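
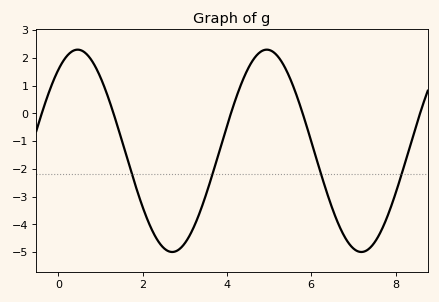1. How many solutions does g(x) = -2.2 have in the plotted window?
4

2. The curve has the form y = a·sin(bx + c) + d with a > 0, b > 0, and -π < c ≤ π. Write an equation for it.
y = 3.65sin(1.4x + 0.93) - 1.35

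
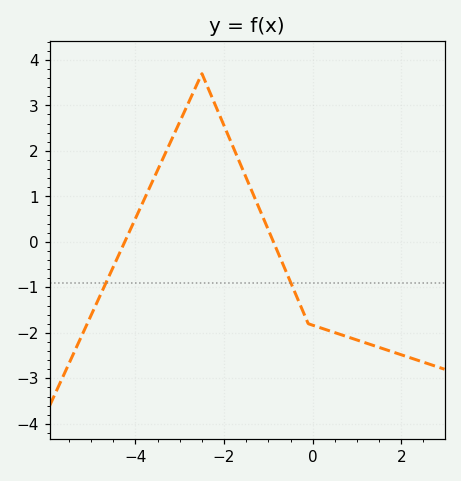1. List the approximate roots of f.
-4.24, -0.885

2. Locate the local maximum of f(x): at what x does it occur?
-2.5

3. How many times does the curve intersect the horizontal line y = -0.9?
2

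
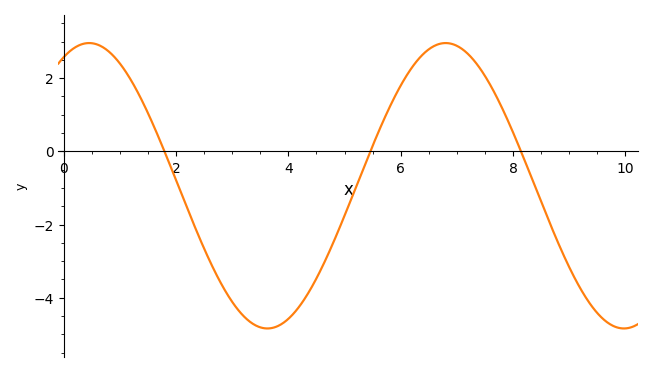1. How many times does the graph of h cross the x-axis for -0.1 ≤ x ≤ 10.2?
3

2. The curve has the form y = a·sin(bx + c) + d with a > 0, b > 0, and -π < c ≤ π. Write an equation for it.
y = 3.9sin(0.99x + 1.12) - 0.94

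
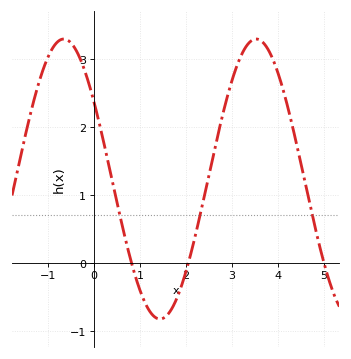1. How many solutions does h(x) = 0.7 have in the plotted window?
3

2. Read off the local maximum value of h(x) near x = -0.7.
3.29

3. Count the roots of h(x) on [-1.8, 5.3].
3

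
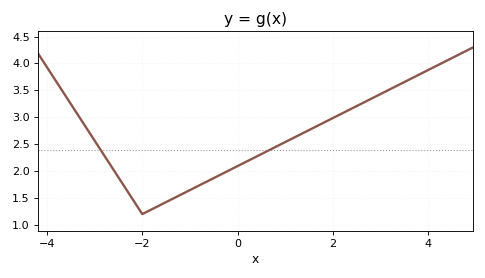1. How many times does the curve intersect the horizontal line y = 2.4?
2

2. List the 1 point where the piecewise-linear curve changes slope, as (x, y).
(-2, 1.2)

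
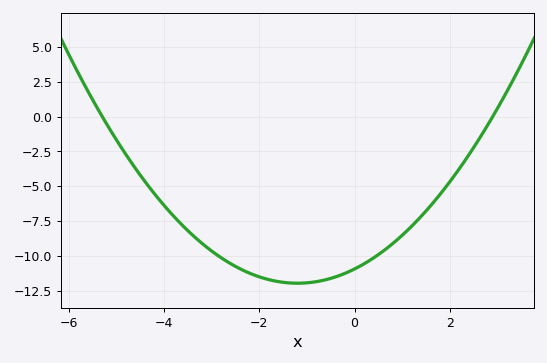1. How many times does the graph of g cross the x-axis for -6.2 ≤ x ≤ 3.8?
2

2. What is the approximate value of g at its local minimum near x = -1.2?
-12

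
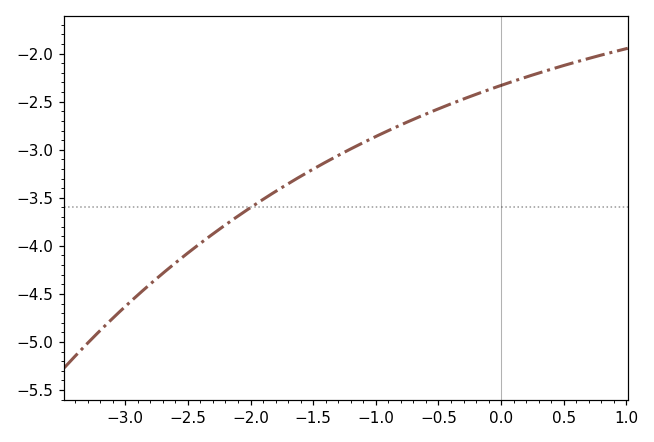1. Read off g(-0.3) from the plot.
-2.47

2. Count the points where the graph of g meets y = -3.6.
1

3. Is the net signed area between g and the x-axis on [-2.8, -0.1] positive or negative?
negative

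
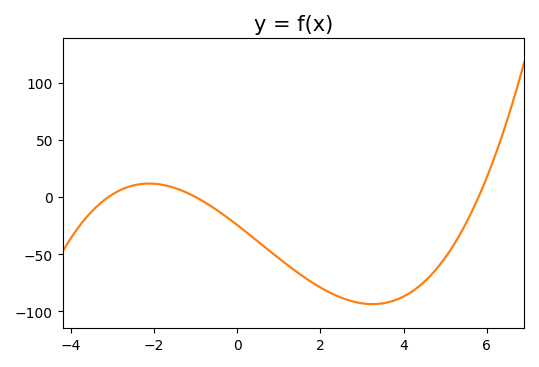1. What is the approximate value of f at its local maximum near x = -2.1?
10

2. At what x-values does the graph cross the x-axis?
-3.2, -1, 5.8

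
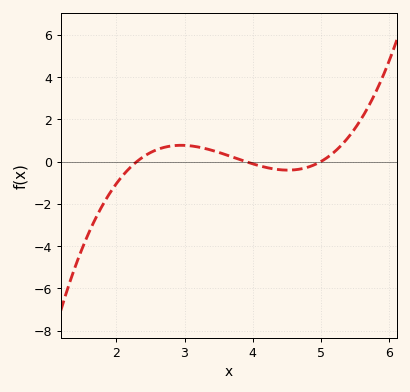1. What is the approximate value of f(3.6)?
0.333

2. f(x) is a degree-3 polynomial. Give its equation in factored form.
y = 0.61(x - 2.3)(x - 3.9)(x - 5)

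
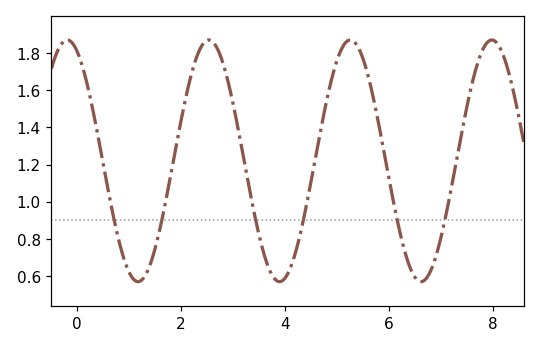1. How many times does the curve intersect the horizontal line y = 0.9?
6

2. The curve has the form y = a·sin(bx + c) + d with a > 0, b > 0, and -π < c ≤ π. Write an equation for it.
y = 0.65sin(2.3x + 2) + 1.22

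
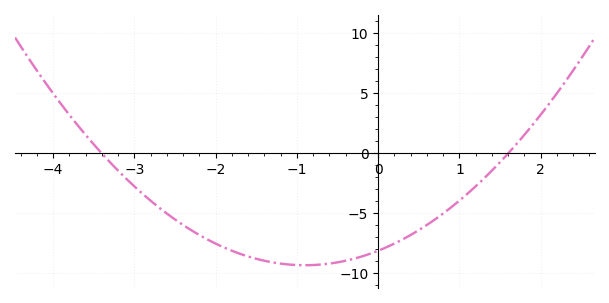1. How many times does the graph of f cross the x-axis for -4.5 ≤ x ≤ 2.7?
2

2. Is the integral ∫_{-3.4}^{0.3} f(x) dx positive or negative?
negative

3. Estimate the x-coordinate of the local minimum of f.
-0.9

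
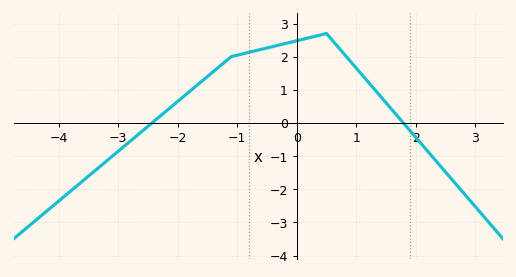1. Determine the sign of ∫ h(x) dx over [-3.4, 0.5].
positive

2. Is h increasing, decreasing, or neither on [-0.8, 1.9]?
neither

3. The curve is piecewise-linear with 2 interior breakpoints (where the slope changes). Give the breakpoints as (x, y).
(-1.1, 2); (0.5, 2.7)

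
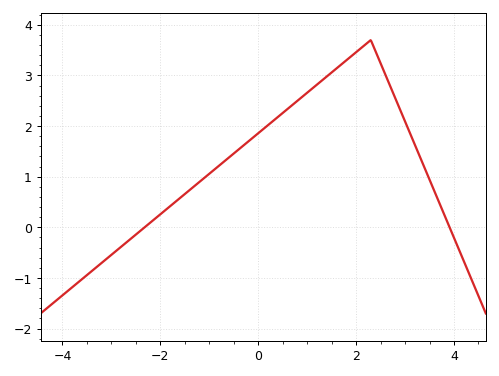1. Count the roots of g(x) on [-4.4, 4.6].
2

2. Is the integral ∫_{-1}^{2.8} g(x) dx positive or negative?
positive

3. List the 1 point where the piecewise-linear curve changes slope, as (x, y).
(2.3, 3.7)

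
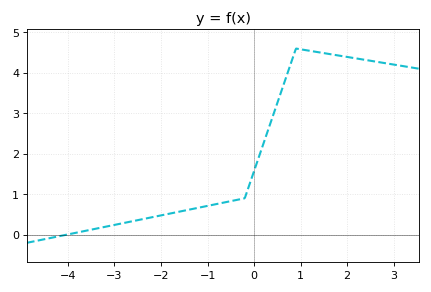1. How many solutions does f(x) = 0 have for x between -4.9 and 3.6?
1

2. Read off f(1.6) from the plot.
4.47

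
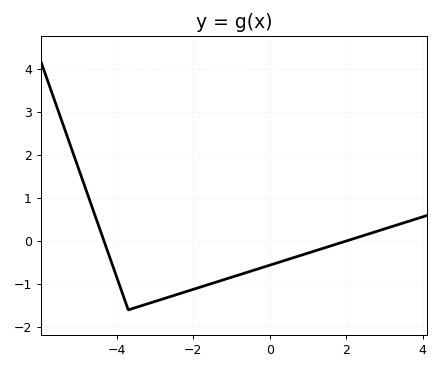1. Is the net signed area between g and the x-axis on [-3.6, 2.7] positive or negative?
negative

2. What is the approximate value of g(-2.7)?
-1.3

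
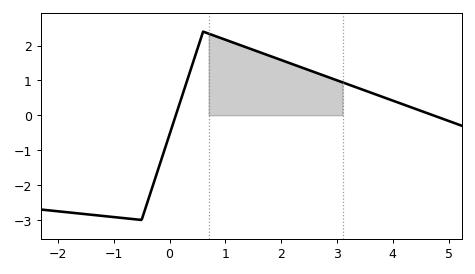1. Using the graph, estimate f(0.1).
-0.054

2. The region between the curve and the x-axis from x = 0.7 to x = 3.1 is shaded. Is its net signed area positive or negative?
positive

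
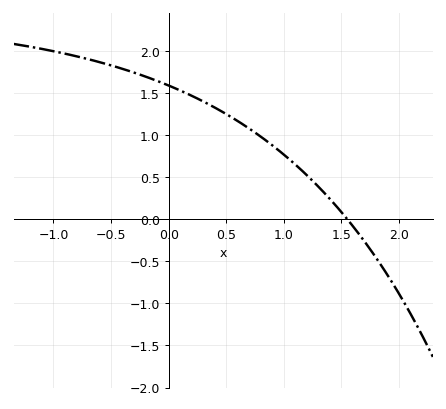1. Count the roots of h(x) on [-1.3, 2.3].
1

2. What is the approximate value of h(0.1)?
1.53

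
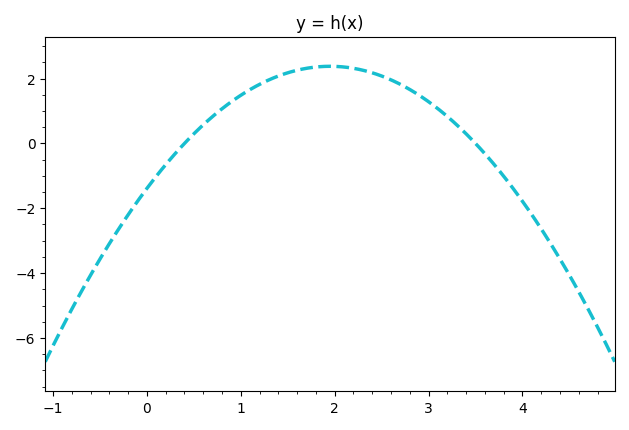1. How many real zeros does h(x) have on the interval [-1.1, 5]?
2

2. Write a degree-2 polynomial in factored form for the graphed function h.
y = -0.99(x - 0.4)(x - 3.5)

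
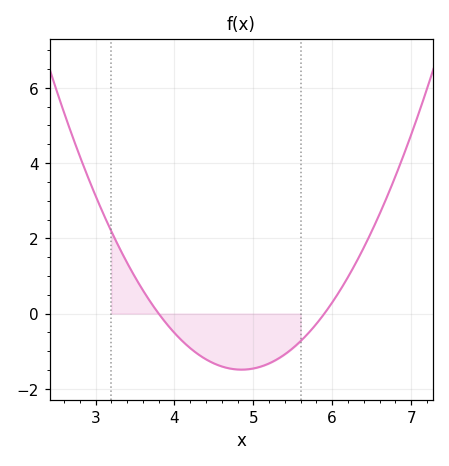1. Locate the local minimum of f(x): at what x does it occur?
4.85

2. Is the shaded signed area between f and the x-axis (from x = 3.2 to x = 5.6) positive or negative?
negative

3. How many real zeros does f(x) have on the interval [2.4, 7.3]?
2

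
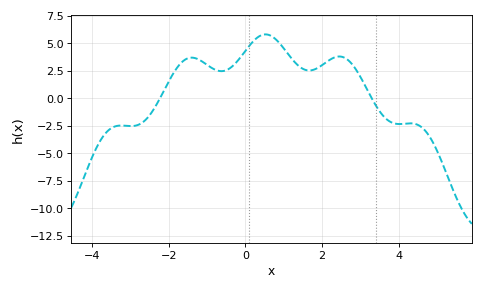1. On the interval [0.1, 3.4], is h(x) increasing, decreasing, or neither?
neither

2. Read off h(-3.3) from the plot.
-2.5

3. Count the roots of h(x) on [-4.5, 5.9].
2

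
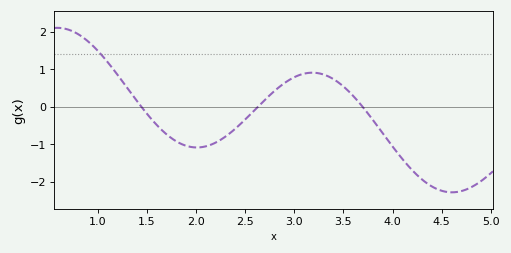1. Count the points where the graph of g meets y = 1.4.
1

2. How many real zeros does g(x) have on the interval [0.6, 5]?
3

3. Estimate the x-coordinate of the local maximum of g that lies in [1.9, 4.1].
3.18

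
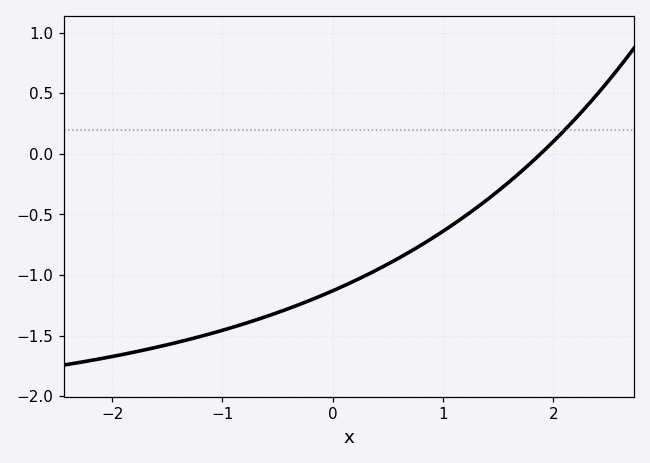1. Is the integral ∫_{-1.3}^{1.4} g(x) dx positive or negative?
negative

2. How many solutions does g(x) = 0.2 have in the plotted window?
1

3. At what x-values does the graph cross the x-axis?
1.9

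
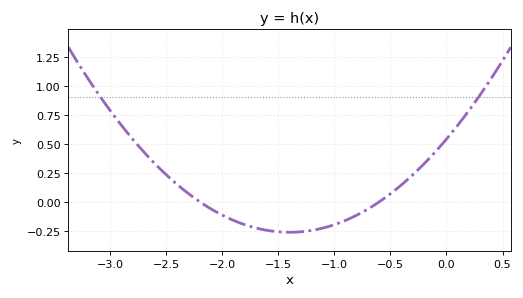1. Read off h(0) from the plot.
0.541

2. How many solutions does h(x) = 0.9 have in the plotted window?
2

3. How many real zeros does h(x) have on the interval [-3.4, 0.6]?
2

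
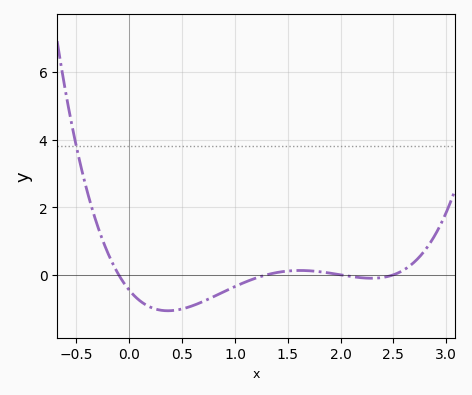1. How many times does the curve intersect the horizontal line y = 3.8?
1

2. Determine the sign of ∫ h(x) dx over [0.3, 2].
negative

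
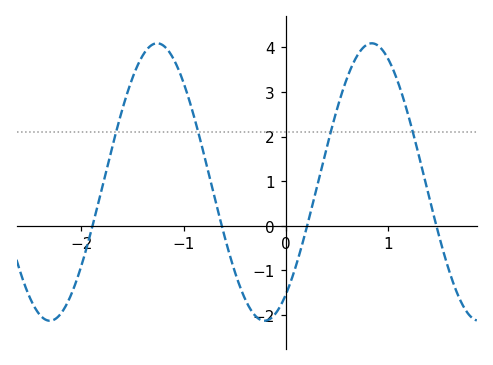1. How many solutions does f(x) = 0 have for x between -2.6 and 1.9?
4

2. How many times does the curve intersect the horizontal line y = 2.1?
4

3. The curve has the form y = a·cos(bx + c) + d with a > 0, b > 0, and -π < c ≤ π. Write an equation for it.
y = 3.11cos(2.99x - 2.52) + 0.98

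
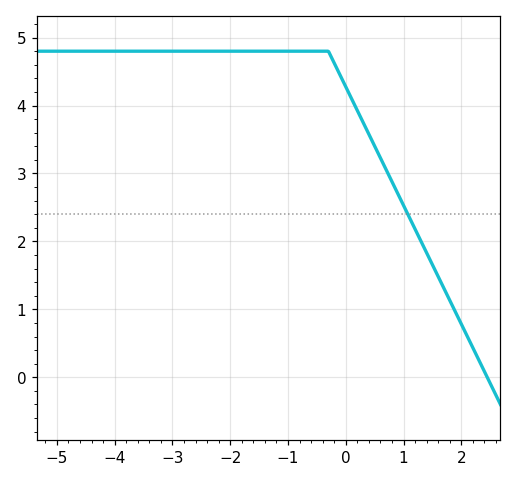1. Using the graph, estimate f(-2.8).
4.8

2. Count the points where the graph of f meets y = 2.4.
1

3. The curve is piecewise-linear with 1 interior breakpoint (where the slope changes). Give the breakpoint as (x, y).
(-0.3, 4.8)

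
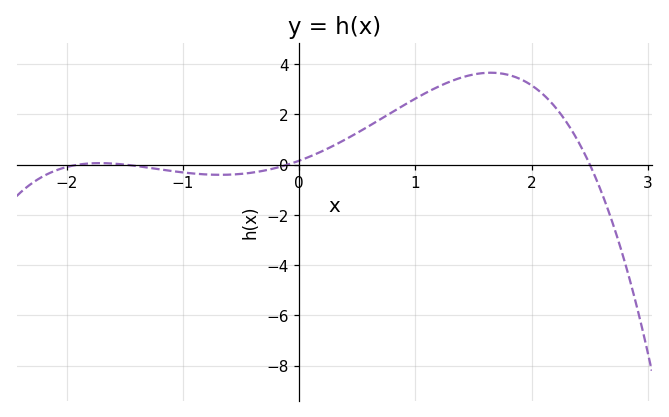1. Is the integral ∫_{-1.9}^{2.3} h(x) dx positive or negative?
positive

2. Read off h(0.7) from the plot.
1.8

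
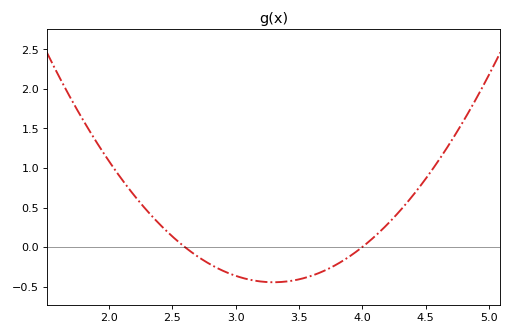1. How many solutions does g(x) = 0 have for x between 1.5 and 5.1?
2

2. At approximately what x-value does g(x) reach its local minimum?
3.3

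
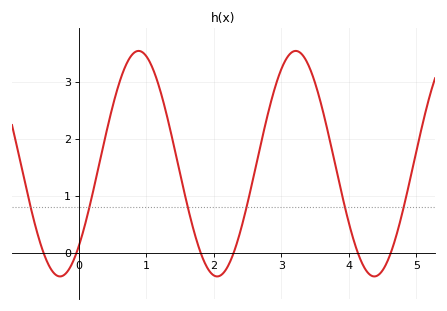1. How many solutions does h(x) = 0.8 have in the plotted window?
6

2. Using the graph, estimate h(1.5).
1.39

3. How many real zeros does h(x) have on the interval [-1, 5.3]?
6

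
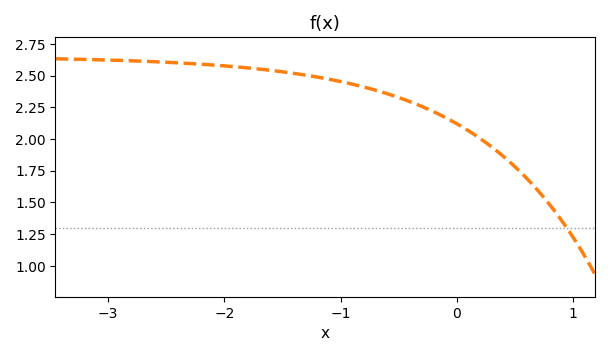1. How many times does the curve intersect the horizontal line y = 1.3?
1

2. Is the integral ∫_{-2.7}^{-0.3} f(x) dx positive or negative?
positive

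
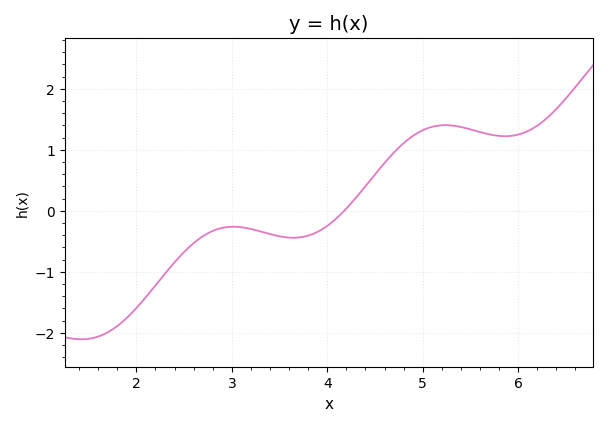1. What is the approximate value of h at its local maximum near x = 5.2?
1.4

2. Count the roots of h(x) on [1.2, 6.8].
1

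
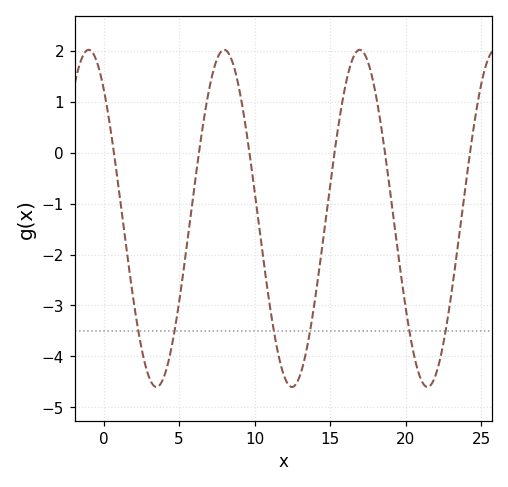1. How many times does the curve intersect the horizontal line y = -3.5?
6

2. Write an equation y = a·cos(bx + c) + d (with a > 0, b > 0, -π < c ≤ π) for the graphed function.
y = 3.31cos(0.7x + 0.69) - 1.29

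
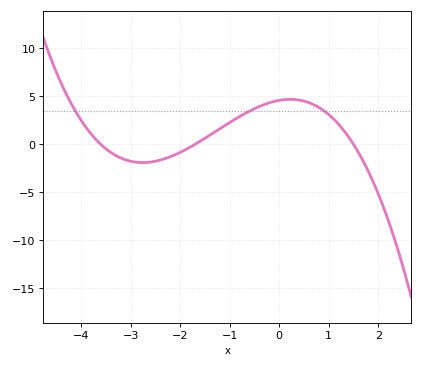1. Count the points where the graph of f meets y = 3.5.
3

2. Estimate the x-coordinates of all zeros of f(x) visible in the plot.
-3.6, -1.7, 1.5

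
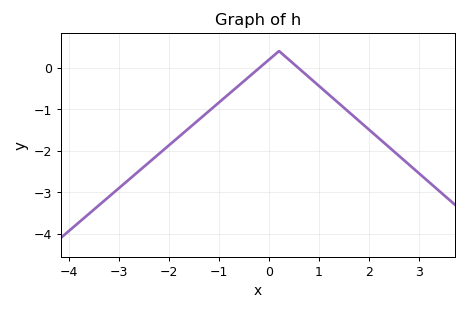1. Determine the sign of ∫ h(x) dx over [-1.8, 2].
negative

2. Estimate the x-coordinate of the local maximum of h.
0.202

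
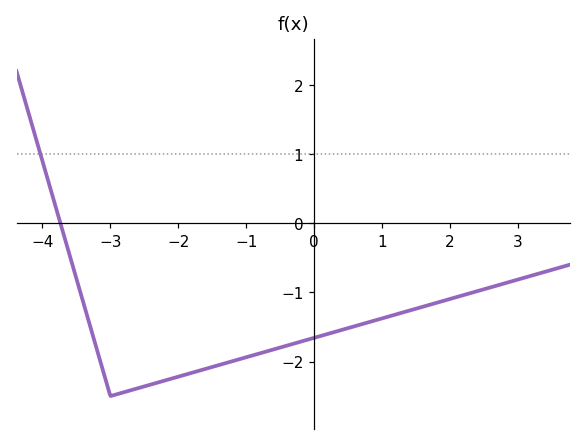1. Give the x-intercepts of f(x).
-3.74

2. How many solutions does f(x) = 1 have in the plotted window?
1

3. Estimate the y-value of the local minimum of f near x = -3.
-2.5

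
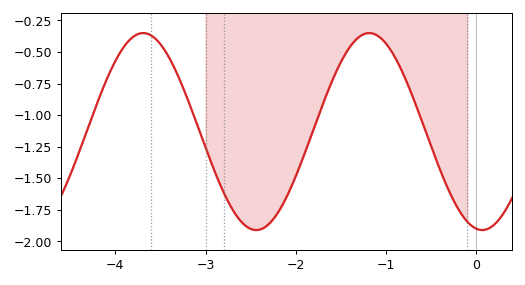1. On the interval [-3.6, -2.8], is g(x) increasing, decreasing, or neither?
decreasing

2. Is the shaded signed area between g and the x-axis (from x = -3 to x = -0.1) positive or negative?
negative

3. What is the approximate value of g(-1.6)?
-0.74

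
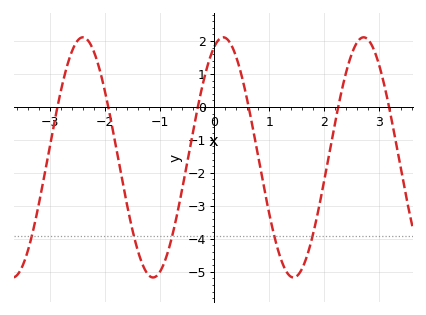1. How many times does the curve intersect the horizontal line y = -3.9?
5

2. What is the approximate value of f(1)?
-3.2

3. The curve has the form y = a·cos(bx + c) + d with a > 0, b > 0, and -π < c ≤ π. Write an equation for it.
y = 3.64cos(2.5x - 0.39) - 1.53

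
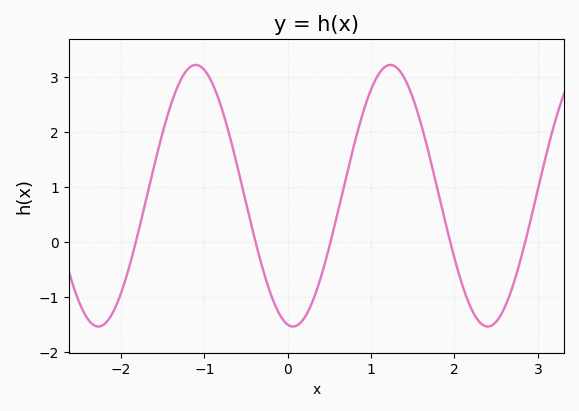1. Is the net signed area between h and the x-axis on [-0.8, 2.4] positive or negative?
positive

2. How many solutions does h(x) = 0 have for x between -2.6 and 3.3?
5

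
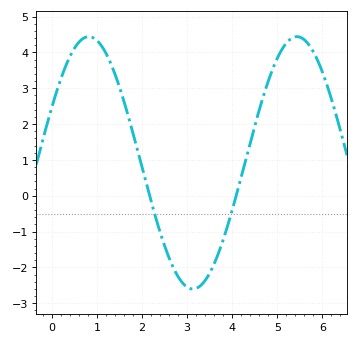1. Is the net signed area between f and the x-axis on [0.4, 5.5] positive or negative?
positive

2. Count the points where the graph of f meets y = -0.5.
2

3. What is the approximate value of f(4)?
-0.4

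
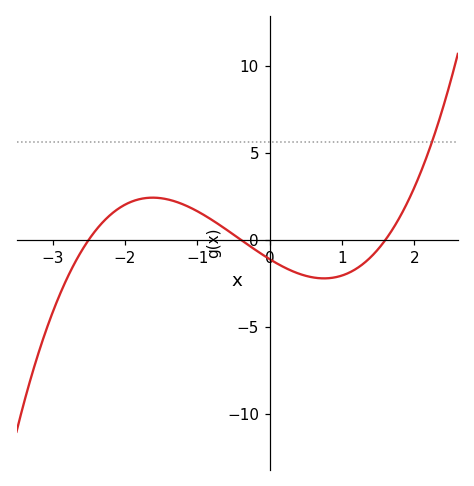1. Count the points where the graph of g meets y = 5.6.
1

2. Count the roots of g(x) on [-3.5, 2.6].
3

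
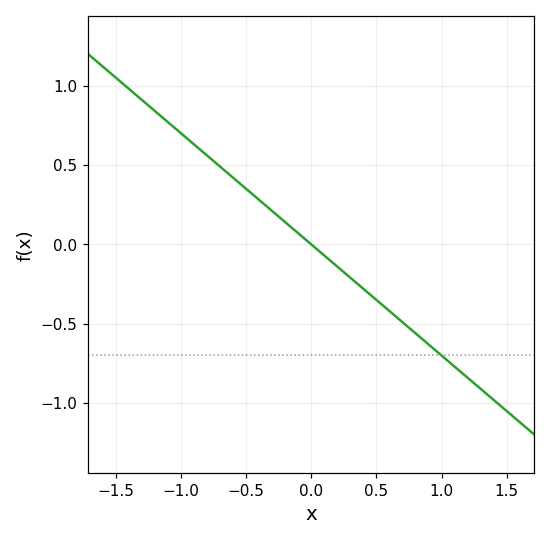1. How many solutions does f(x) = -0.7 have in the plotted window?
1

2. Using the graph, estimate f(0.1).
-0.05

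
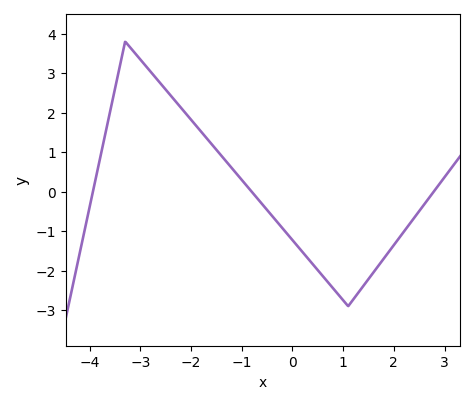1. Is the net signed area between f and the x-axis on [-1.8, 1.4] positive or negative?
negative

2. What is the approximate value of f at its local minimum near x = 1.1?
-2.9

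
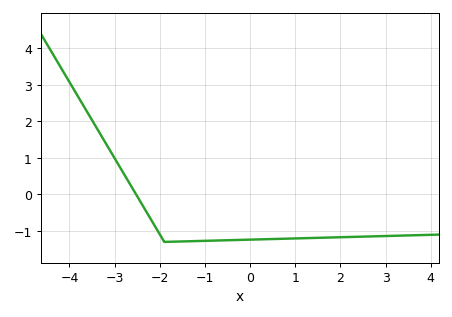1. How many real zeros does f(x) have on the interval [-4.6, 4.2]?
1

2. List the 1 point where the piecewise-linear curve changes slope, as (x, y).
(-1.9, -1.3)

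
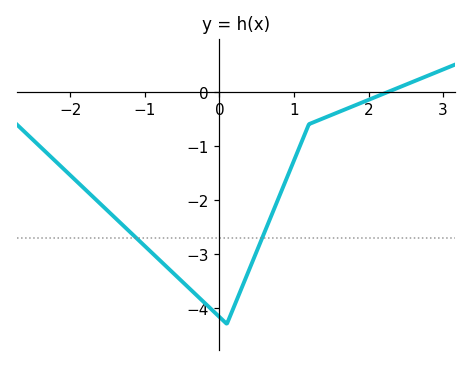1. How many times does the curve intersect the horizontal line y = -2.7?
2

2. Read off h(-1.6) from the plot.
-2.07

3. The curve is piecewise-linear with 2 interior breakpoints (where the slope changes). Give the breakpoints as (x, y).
(0.1, -4.3); (1.2, -0.6)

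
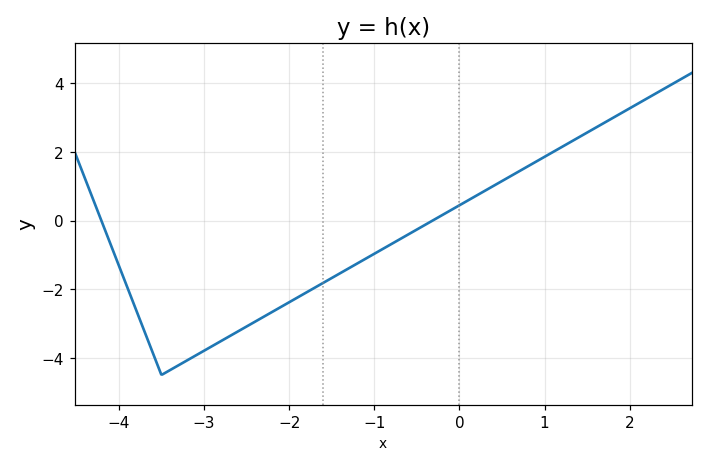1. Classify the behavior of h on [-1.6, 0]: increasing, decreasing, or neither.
increasing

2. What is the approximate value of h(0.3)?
0.871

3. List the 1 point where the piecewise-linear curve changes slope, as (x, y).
(-3.5, -4.5)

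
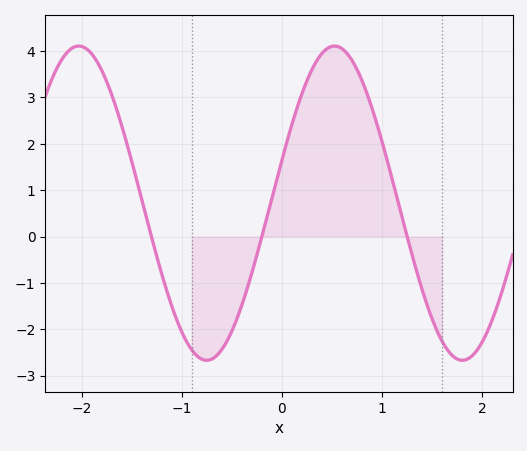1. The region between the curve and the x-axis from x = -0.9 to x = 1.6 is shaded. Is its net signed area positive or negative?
positive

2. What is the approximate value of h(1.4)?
-1.14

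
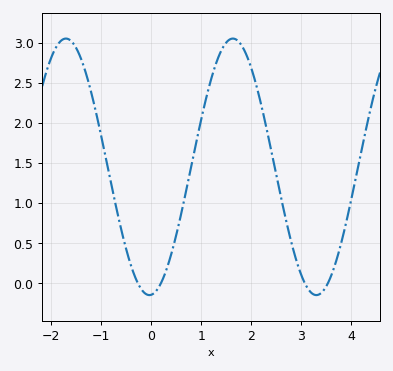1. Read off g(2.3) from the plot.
1.95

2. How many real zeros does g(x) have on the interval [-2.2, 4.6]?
4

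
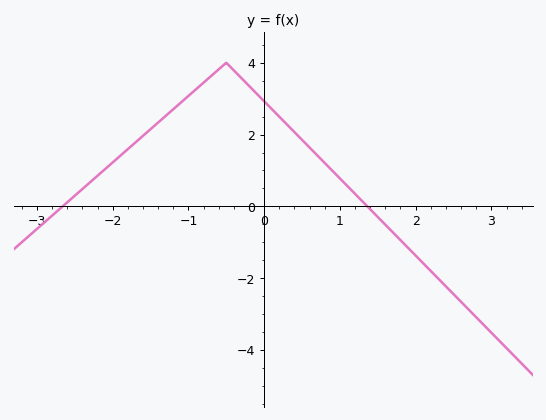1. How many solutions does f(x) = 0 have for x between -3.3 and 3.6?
2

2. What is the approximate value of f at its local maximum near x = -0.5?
4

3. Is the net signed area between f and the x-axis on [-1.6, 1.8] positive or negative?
positive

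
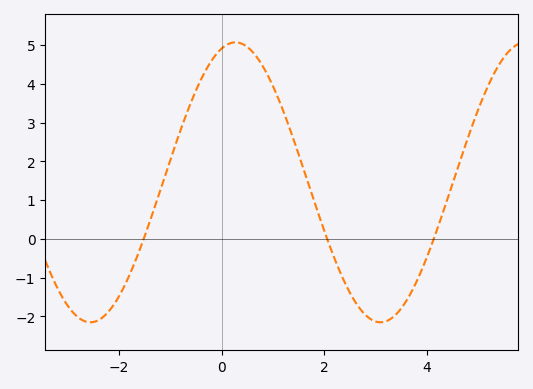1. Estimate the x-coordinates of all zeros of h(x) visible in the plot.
-1.6, 2, 4.2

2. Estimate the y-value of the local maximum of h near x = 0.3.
5.1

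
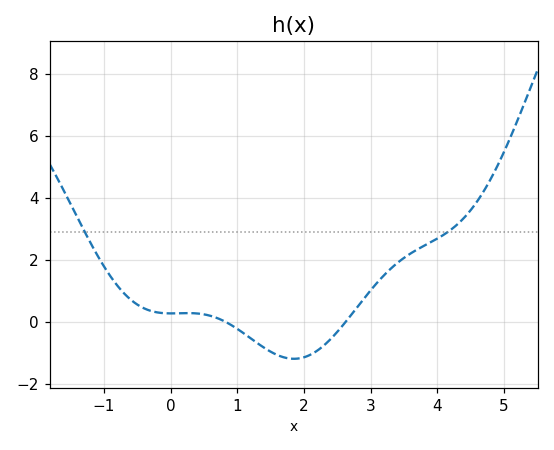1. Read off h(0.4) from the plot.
0.263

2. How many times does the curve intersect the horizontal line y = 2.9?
2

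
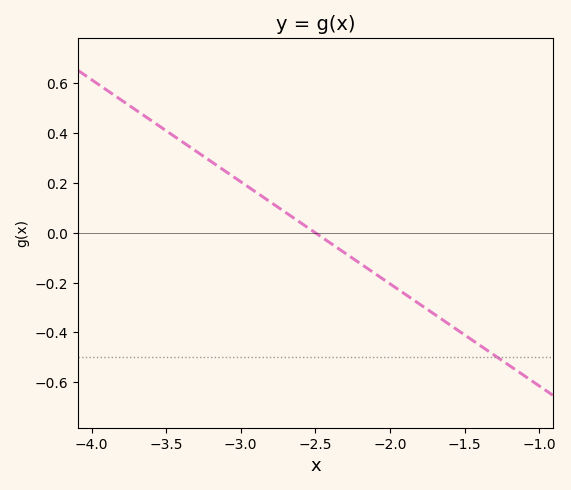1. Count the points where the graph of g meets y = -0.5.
1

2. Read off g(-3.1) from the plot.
0.24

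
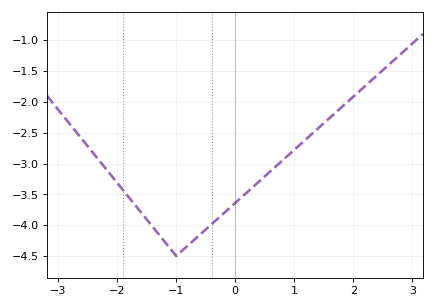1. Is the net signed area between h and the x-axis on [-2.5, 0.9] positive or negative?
negative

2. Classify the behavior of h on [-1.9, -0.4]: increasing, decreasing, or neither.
neither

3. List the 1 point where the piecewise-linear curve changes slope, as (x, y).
(-1, -4.5)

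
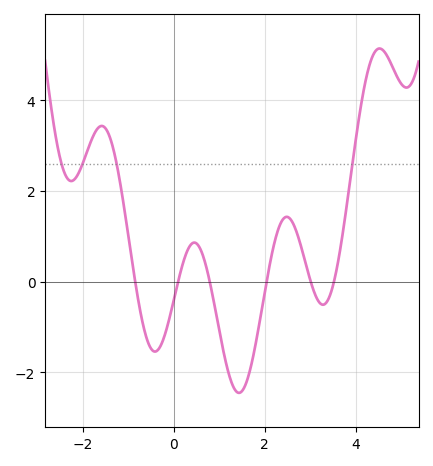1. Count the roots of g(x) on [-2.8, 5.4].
6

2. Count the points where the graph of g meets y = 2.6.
4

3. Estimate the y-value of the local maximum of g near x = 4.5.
5.2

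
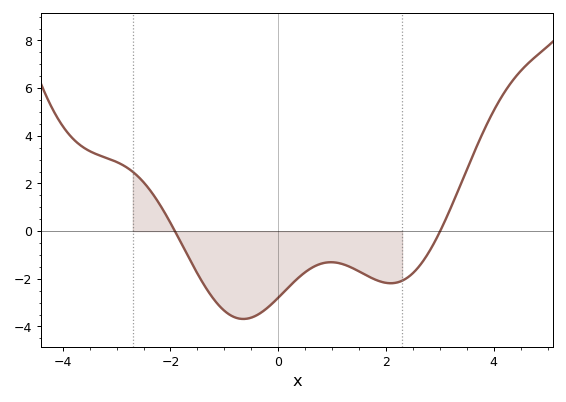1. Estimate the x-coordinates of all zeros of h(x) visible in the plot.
-2, 3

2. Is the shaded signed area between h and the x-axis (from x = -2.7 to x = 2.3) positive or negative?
negative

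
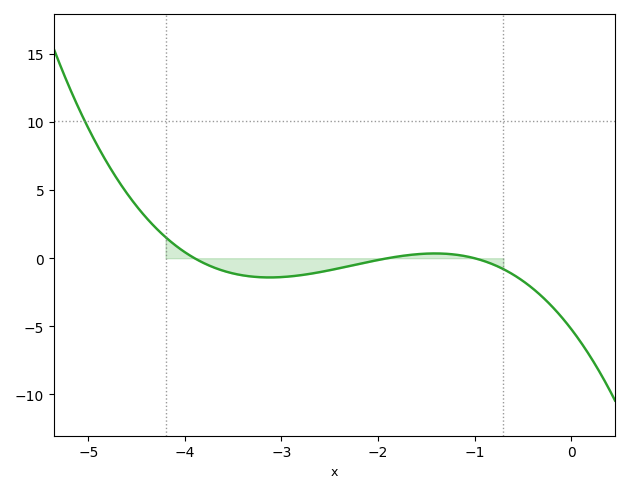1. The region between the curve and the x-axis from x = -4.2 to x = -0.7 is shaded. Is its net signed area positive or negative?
negative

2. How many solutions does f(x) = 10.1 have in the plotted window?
1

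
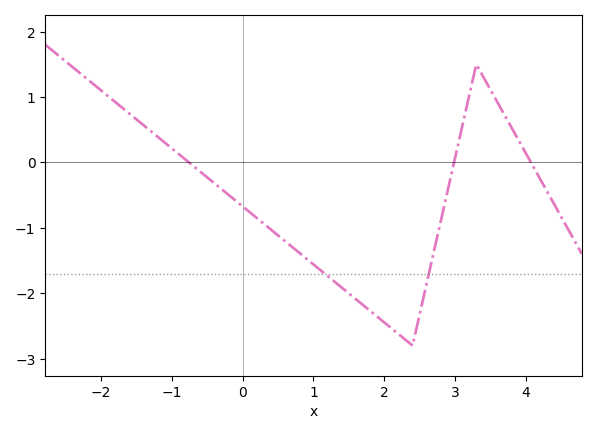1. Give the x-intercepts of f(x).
-0.759, 2.99, 4.07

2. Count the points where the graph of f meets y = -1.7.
2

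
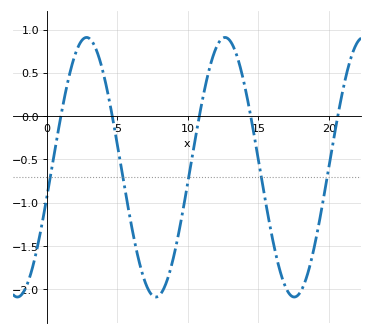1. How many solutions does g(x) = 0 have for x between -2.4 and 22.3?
5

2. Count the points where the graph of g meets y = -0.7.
5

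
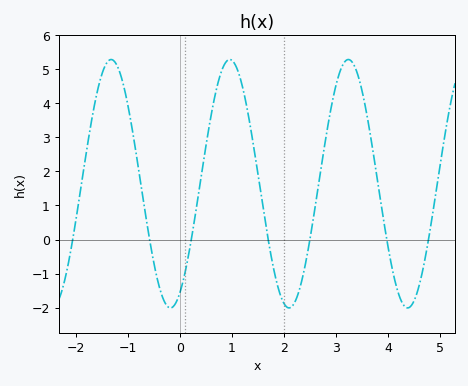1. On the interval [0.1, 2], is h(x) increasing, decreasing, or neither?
neither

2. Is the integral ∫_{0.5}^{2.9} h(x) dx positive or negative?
positive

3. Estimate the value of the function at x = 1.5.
1.94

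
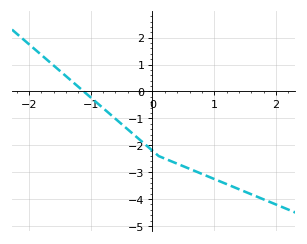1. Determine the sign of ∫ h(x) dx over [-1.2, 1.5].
negative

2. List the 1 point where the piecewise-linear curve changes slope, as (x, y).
(0.1, -2.4)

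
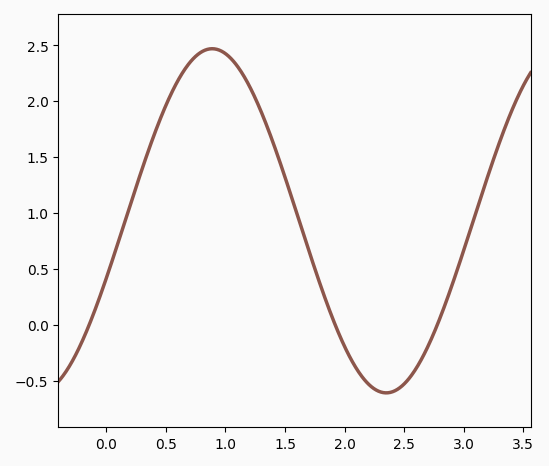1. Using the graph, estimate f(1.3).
1.9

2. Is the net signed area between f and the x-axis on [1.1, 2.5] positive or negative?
positive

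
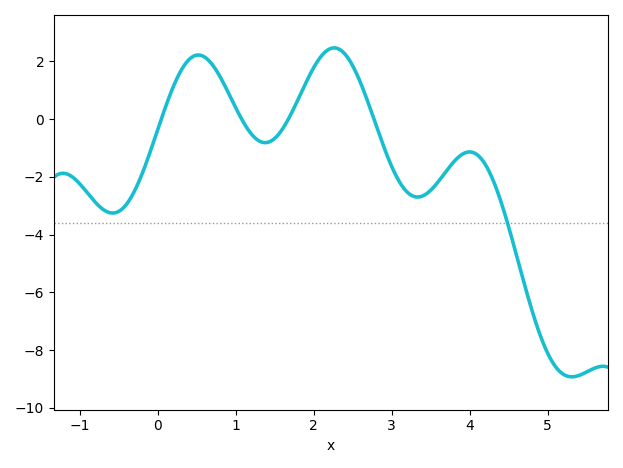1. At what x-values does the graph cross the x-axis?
0, 1.1, 1.7, 2.8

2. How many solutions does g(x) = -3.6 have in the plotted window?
1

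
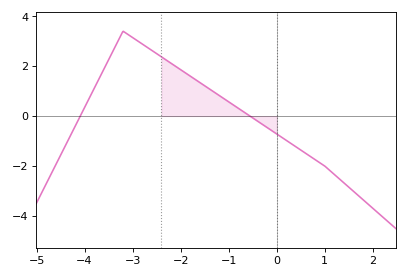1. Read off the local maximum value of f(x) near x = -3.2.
3.4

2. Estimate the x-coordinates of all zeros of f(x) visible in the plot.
-4.1, -0.6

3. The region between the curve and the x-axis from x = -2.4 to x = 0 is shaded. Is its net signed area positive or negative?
positive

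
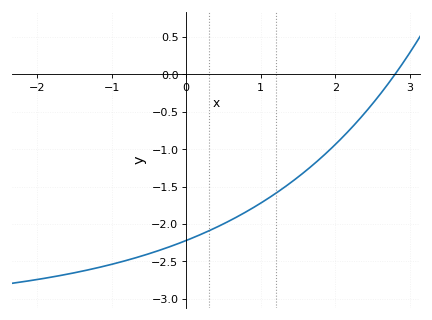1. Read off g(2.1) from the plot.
-0.836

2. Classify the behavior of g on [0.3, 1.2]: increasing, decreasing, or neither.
increasing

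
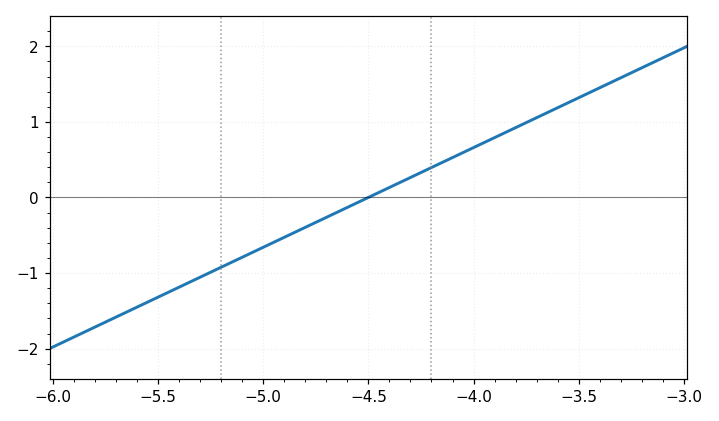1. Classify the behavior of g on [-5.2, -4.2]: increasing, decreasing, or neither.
increasing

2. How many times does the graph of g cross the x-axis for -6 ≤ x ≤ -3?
1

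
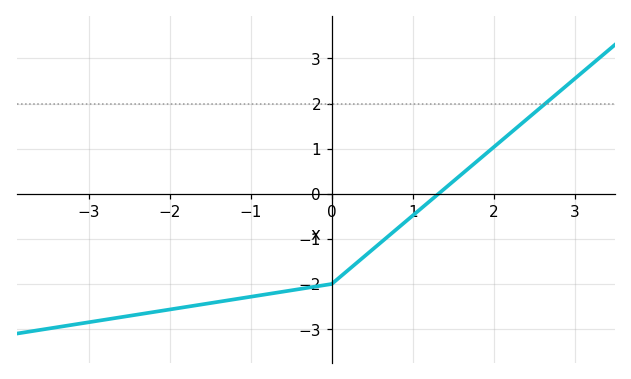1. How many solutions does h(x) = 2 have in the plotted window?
1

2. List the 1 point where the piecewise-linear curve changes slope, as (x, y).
(0, -2)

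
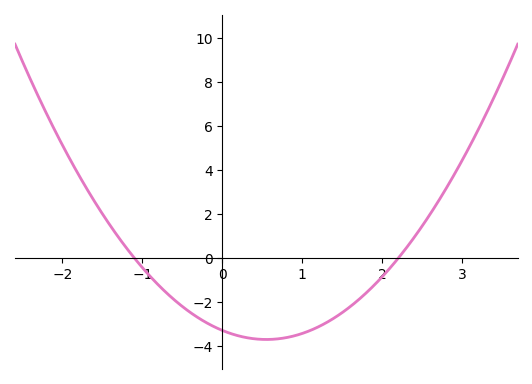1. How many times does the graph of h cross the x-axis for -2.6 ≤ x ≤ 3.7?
2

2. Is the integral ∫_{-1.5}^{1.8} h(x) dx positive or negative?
negative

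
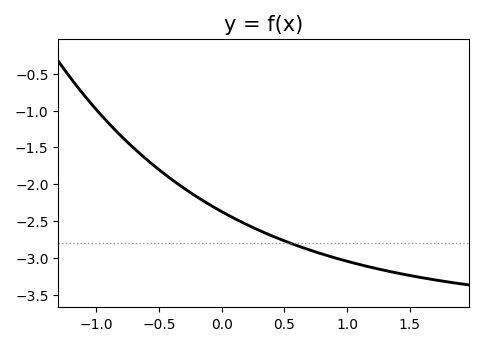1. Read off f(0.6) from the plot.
-2.83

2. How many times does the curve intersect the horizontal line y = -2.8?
1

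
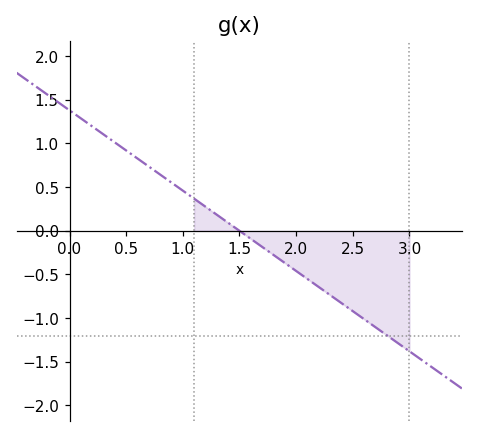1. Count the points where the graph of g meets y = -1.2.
1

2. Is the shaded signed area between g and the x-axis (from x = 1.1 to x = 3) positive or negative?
negative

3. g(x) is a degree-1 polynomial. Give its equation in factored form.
y = -0.92(x - 1.5)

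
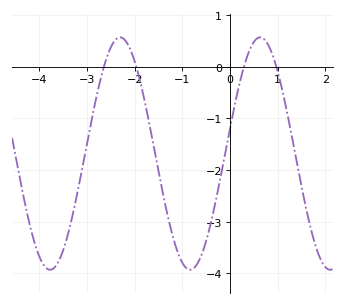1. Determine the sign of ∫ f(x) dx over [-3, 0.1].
negative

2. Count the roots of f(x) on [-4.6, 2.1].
4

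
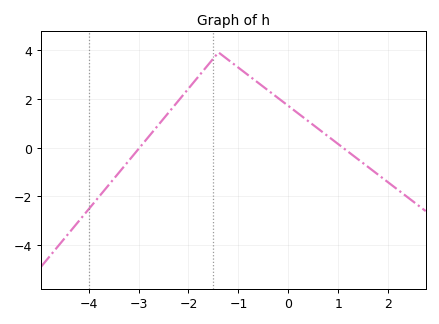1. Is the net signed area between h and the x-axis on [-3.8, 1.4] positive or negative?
positive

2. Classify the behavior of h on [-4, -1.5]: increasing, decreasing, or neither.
increasing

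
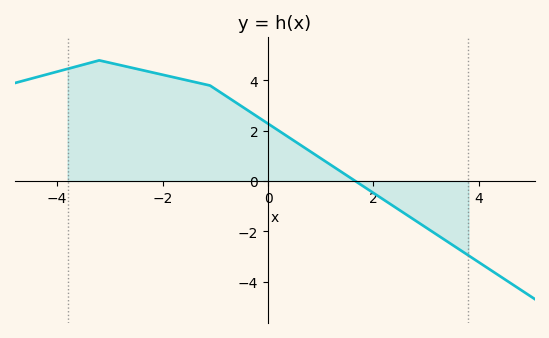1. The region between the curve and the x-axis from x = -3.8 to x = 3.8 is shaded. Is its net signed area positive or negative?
positive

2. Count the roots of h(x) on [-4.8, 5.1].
1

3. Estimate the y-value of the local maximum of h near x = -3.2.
4.8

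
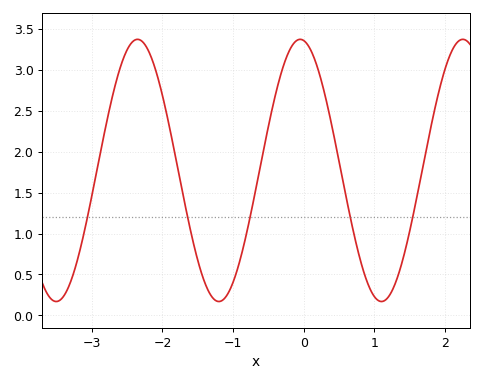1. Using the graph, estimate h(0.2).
3.01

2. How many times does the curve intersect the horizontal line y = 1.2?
5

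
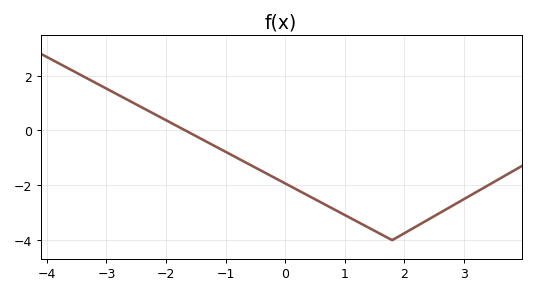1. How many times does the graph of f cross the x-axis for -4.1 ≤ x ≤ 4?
1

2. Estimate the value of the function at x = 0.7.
-2.7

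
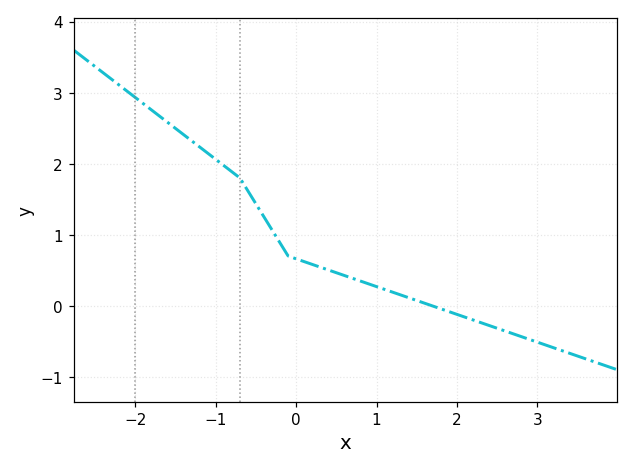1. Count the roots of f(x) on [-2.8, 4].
1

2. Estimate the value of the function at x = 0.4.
0.505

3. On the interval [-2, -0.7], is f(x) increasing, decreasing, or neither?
decreasing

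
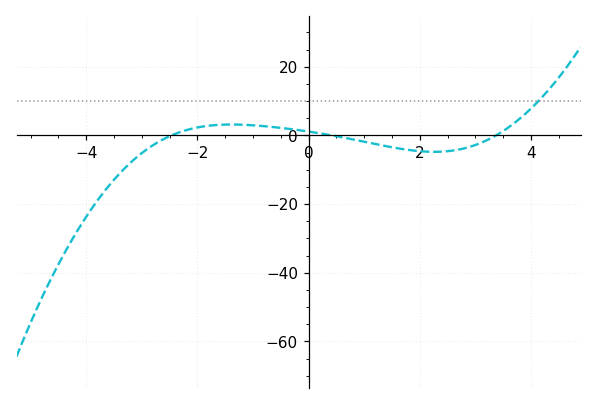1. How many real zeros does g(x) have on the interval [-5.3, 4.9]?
3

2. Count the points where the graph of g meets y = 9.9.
1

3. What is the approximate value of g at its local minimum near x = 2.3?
-4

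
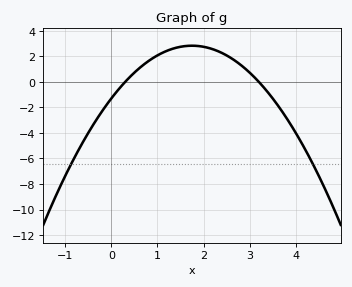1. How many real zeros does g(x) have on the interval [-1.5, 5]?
2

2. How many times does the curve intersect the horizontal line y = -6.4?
2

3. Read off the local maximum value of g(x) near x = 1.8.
2.8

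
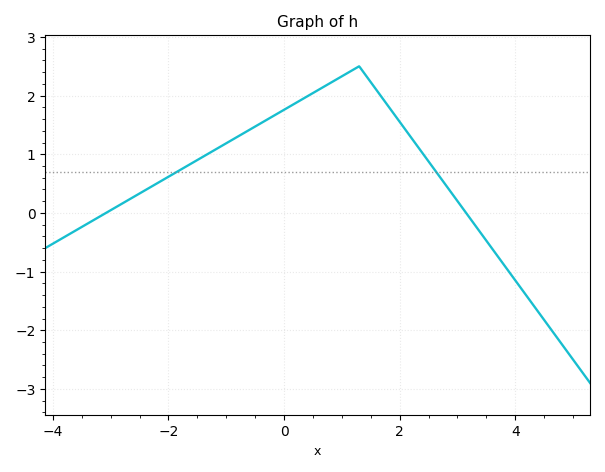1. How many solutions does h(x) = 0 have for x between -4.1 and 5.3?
2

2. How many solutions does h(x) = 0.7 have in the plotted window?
2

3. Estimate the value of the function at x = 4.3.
-1.6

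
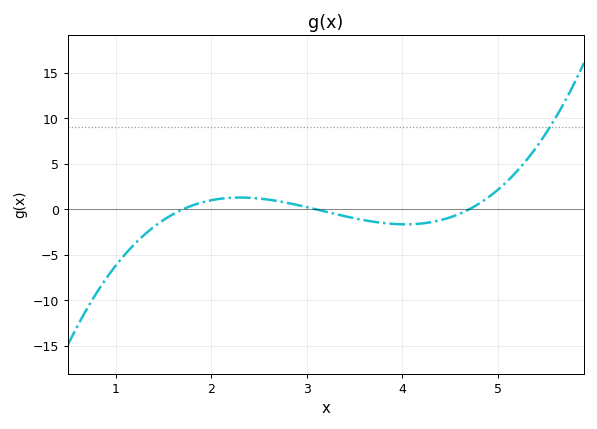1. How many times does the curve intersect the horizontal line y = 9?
1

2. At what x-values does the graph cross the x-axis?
1.7, 3.1, 4.7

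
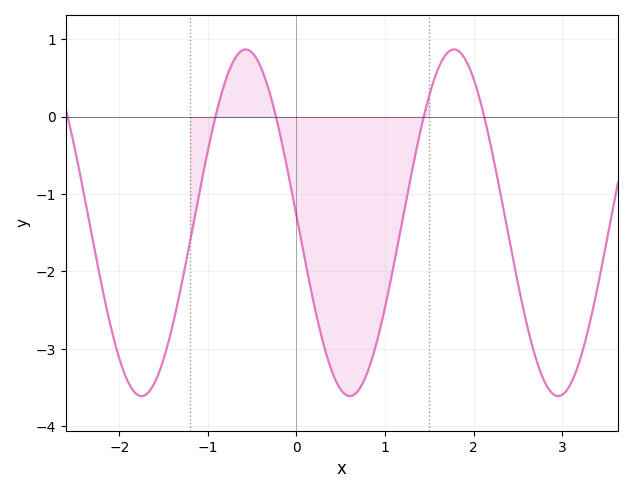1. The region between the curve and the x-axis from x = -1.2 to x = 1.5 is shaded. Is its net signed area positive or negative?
negative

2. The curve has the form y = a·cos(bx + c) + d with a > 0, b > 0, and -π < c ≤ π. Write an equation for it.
y = 2.24cos(2.67x + 1.53) - 1.37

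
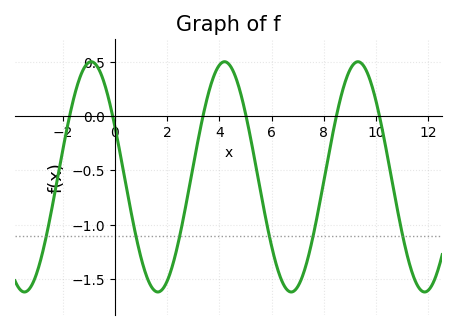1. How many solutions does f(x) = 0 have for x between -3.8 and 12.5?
6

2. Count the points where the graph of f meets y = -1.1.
6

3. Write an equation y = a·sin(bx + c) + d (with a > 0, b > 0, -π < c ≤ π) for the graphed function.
y = 1.06sin(1.23x + 2.69) - 0.56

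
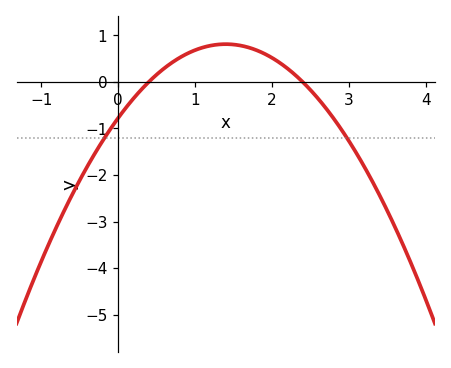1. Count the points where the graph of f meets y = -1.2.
2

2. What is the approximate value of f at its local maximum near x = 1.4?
0.8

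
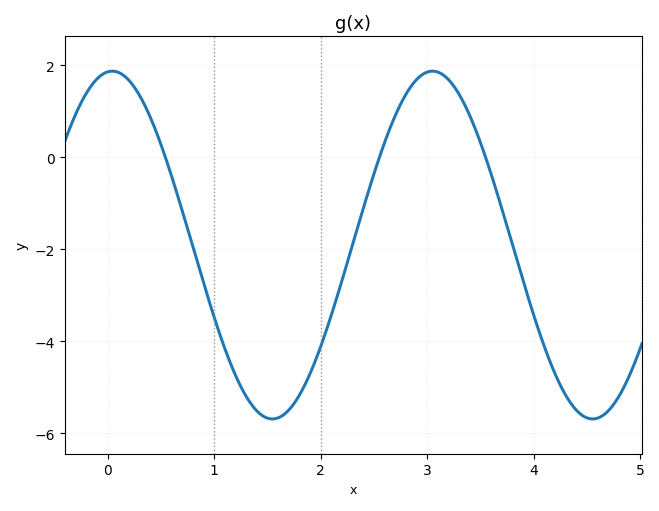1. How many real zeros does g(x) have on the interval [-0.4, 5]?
3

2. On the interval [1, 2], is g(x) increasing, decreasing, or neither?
neither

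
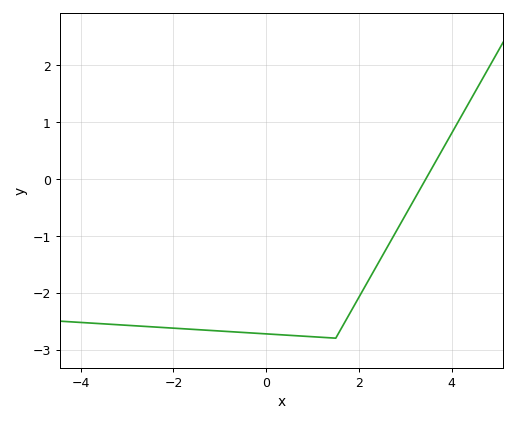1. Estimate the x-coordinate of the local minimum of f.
1.5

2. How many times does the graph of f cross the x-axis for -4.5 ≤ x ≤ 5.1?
1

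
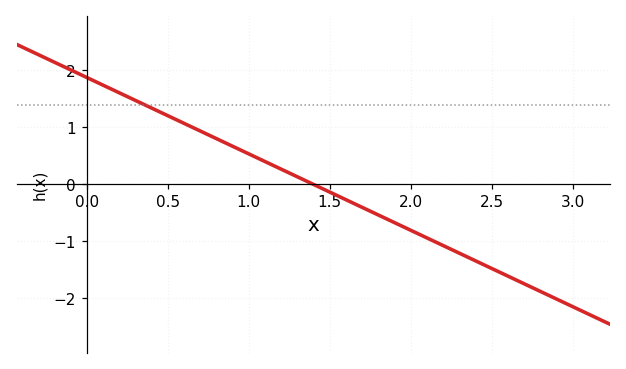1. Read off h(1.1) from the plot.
0.402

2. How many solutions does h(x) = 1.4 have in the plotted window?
1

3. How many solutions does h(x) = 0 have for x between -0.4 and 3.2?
1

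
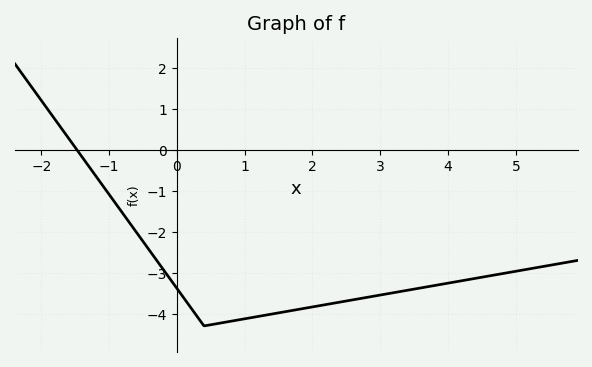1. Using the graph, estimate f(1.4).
-4.01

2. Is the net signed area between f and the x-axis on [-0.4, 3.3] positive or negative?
negative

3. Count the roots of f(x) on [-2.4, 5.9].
1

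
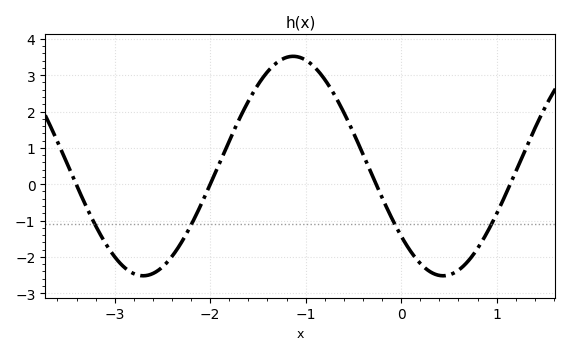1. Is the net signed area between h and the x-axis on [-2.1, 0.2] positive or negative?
positive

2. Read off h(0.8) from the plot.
-1.77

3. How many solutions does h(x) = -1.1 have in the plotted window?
4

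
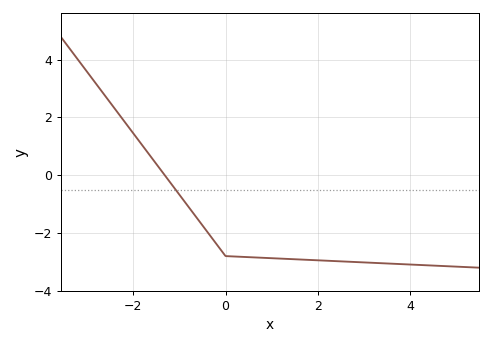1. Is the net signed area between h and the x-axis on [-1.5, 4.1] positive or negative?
negative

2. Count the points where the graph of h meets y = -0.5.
1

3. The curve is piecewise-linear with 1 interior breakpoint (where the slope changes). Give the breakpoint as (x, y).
(0, -2.8)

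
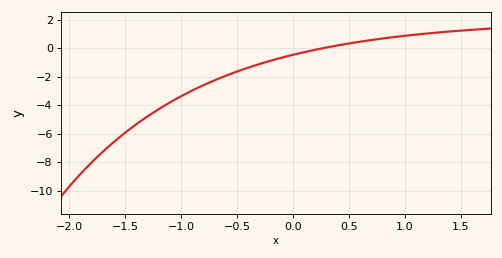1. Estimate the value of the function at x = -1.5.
-6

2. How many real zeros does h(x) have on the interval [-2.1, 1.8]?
1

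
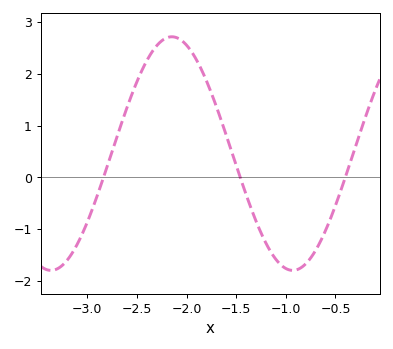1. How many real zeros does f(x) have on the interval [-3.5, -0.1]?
3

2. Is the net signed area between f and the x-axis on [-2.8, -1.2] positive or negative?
positive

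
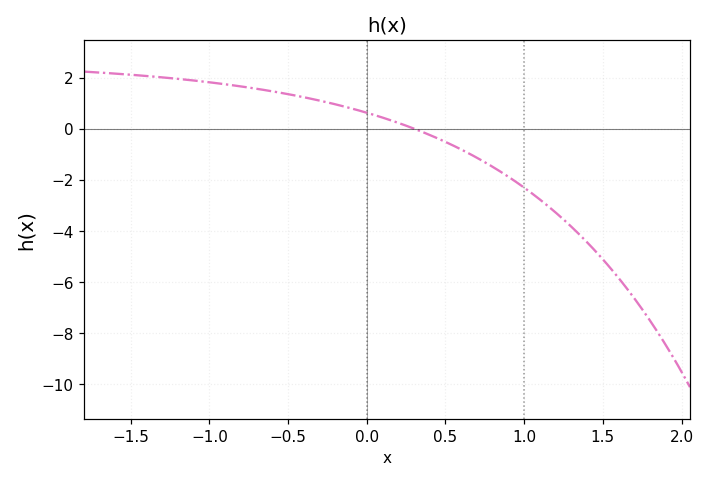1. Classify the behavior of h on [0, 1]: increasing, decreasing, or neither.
decreasing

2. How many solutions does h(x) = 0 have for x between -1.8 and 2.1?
1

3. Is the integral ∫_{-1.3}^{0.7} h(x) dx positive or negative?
positive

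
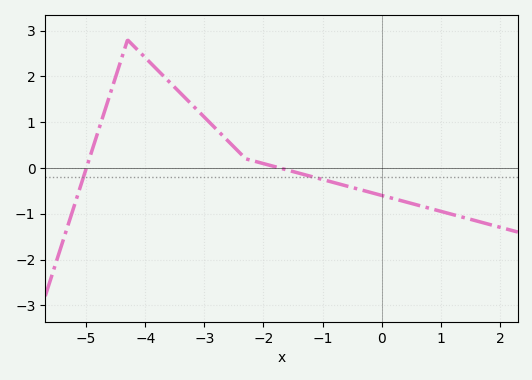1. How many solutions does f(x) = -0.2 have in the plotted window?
2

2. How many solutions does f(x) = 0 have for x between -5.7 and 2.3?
2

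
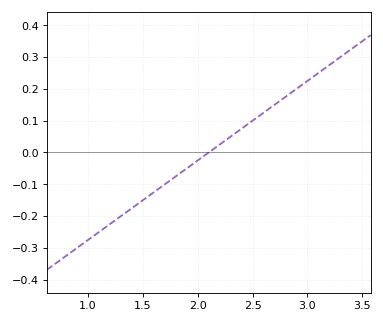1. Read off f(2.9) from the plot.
0.2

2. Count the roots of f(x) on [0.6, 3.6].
1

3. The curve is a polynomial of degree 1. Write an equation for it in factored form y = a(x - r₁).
y = 0.25(x - 2.1)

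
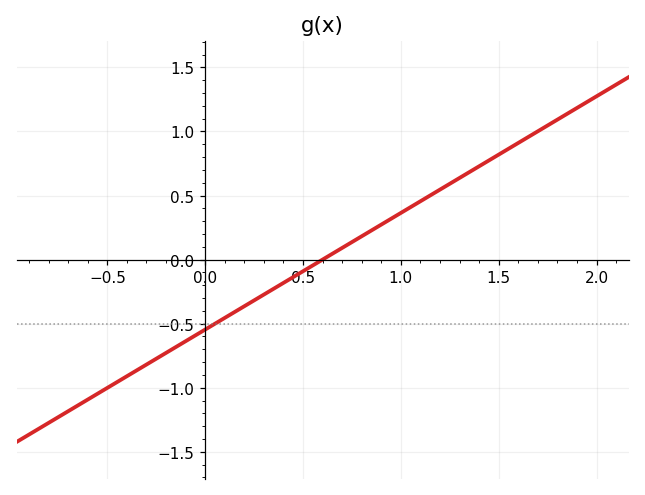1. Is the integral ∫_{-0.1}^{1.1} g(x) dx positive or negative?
negative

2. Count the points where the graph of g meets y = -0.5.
1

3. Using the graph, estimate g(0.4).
-0.182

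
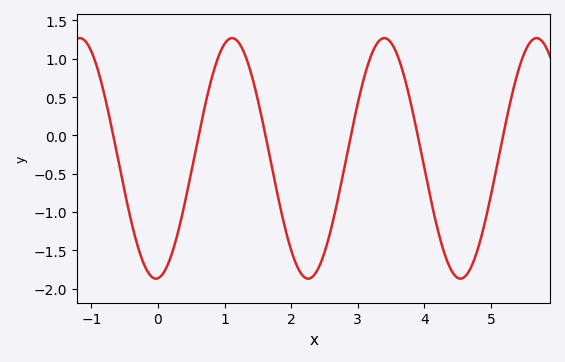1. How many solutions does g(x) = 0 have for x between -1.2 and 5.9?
6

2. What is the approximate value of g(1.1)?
1.27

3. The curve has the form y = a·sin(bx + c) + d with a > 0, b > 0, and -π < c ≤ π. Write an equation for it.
y = 1.57sin(2.75x - 1.49) - 0.3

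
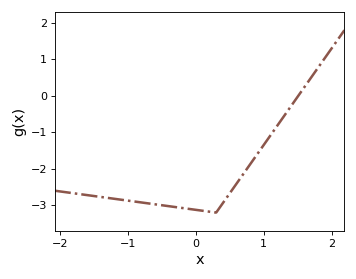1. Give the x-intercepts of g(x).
1.51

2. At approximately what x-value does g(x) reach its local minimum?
0.299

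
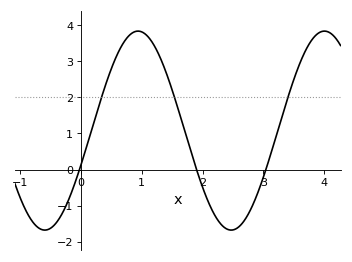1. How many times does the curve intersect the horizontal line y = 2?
3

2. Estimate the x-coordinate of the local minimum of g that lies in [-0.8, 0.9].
-0.6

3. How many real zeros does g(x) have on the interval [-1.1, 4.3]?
3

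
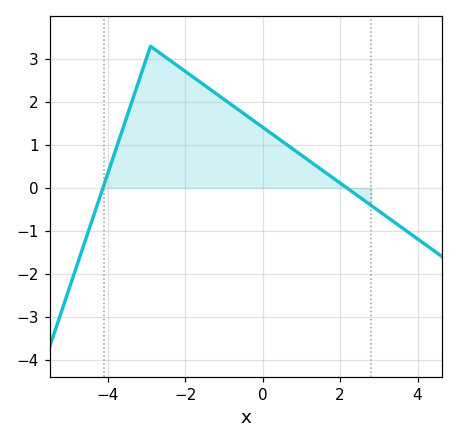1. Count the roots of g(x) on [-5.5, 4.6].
2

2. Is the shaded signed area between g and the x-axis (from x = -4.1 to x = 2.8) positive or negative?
positive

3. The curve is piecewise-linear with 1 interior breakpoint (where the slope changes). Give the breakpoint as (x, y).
(-2.9, 3.3)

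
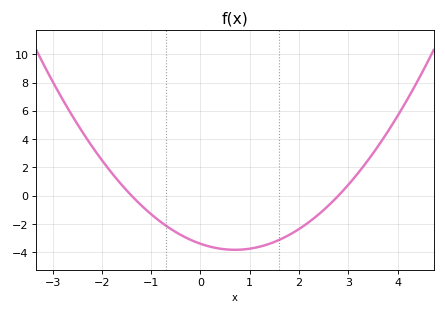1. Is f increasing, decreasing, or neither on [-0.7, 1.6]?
neither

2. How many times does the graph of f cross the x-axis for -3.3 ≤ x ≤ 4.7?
2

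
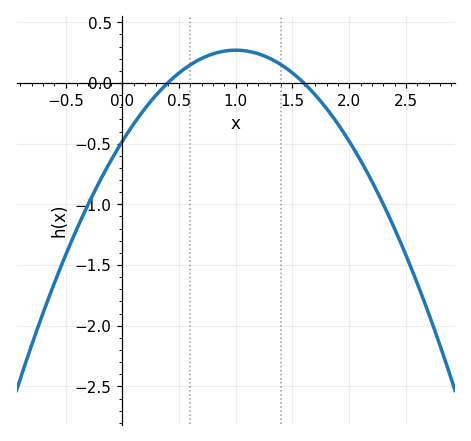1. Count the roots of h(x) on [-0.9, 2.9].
2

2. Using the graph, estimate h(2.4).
-1.2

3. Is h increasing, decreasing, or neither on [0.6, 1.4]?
neither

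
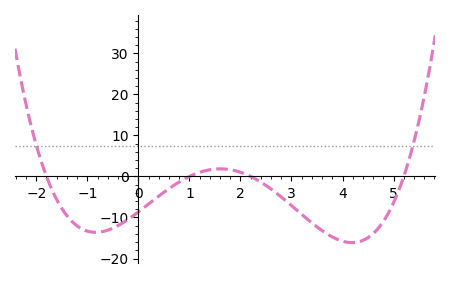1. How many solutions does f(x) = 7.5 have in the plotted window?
2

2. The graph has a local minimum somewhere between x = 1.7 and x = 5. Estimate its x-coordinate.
4.2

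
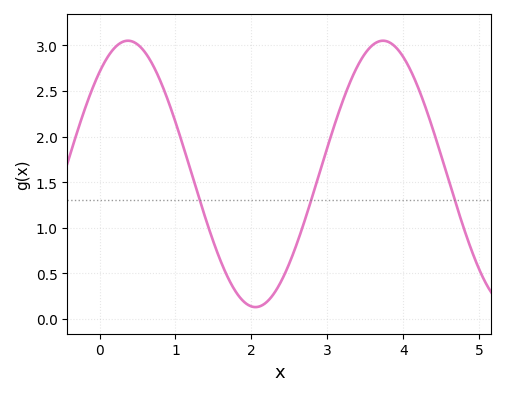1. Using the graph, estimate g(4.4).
2.05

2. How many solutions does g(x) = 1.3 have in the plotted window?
3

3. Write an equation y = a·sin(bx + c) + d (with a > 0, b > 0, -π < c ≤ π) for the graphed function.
y = 1.46sin(1.9x + 0.87) + 1.59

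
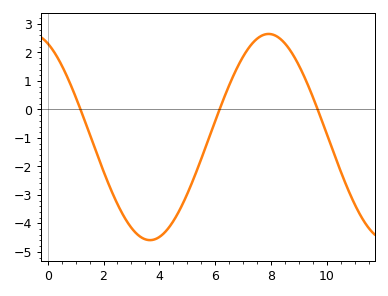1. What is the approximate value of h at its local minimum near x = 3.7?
-4.59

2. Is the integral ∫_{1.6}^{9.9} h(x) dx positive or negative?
negative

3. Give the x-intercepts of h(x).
1.18, 6.15, 9.67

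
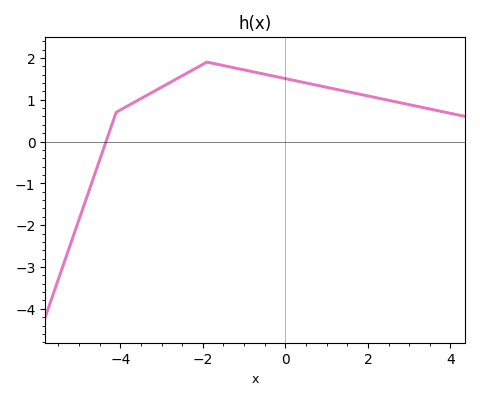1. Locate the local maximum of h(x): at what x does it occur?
-1.8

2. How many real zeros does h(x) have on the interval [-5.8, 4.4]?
1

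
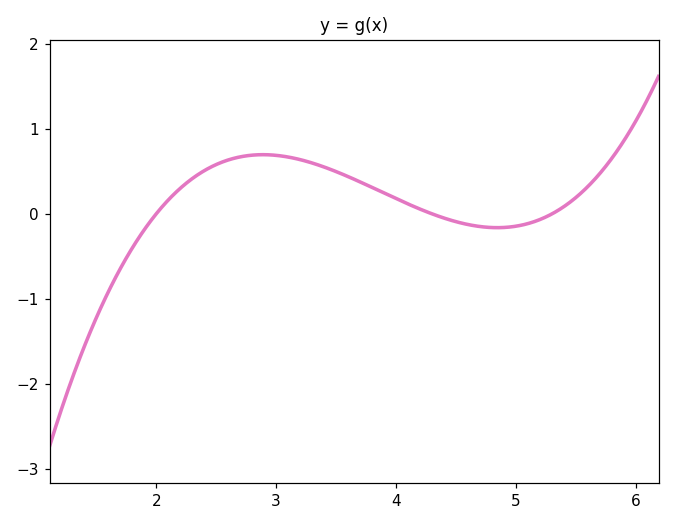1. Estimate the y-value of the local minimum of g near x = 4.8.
-0.162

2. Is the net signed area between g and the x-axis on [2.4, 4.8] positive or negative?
positive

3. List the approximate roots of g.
2, 4.3, 5.3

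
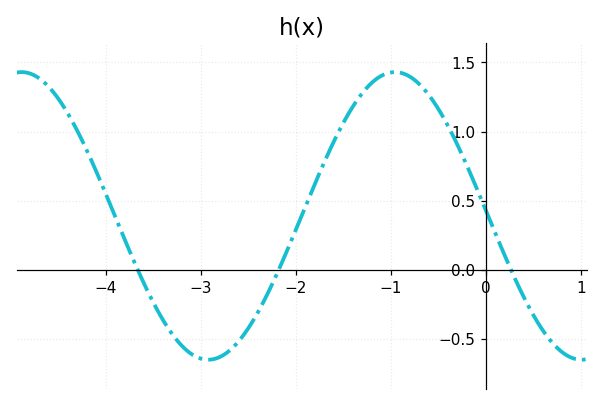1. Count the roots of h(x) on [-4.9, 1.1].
3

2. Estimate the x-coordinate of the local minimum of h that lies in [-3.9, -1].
-2.9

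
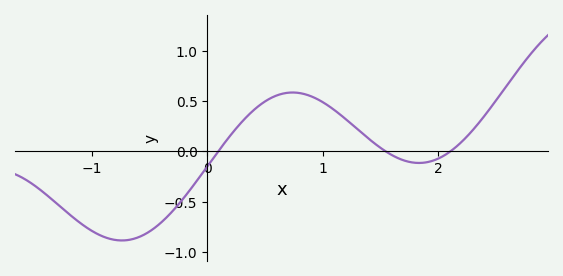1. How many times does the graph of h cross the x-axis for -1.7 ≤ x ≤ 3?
3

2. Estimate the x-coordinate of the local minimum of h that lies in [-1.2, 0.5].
-0.7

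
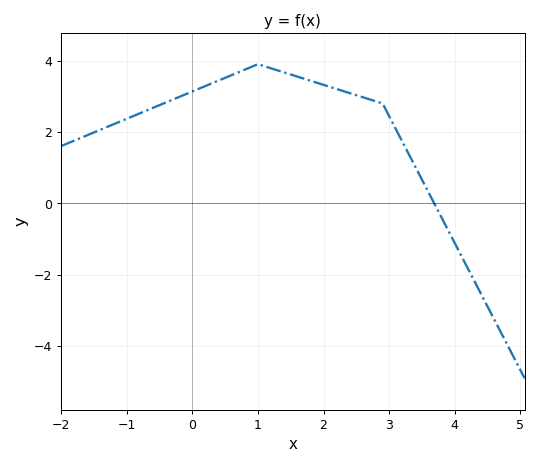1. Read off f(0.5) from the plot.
3.52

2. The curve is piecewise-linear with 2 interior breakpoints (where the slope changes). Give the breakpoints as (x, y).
(1, 3.9); (2.9, 2.8)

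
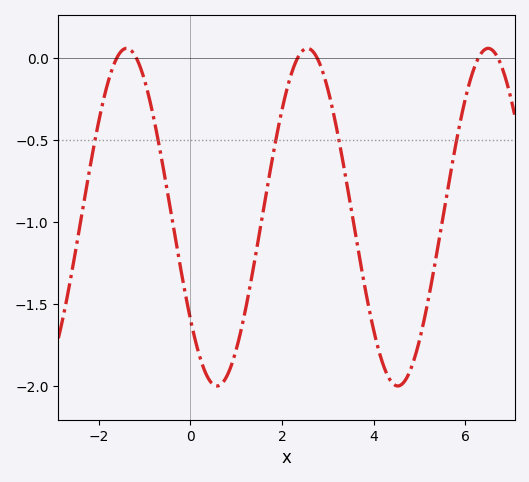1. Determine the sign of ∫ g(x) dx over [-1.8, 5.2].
negative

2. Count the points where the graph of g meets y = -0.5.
5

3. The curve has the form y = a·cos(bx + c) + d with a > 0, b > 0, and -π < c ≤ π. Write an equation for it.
y = 1.03cos(1.59x + 2.22) - 0.97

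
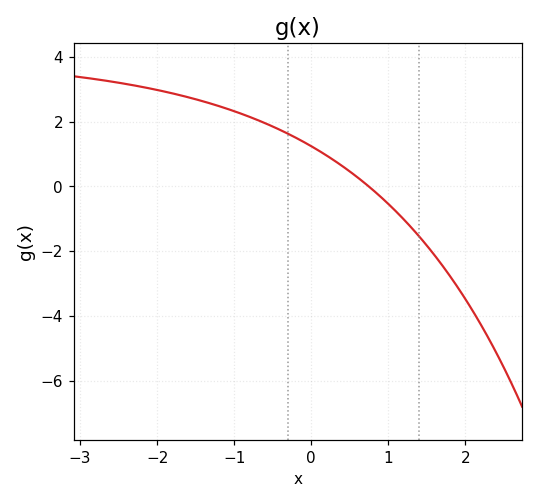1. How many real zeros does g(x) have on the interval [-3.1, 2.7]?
1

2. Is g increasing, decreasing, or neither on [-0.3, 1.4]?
decreasing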